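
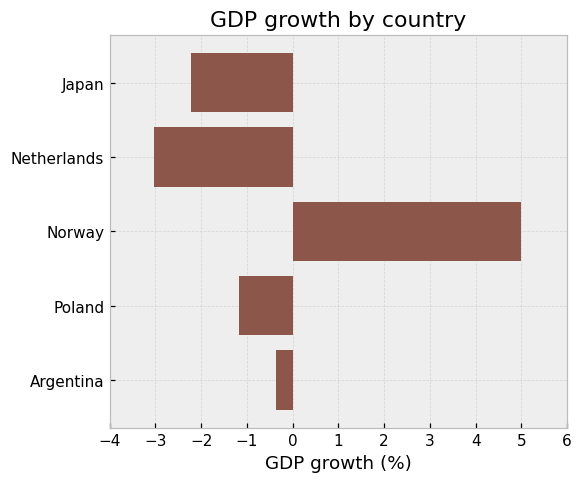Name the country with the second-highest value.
Argentina

Top 3: Norway ≈ 5, Argentina ≈ 0, Poland ≈ -1.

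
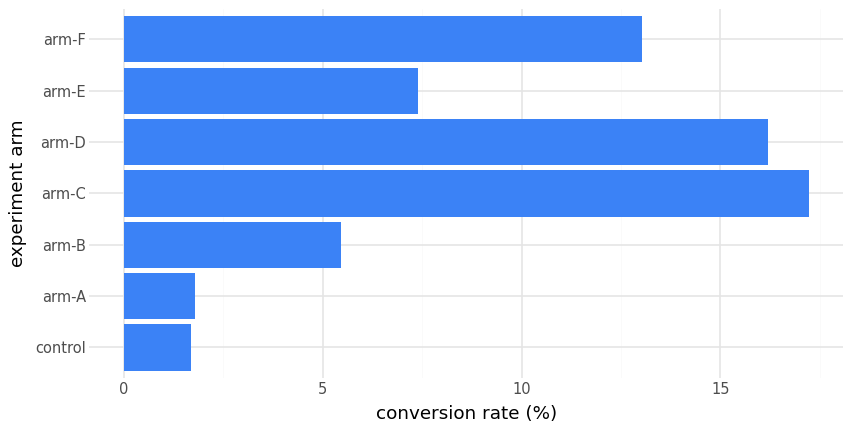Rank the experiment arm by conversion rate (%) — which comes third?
Top 4: arm-C ≈ 18, arm-D ≈ 16, arm-F ≈ 14, arm-E ≈ 8.

arm-F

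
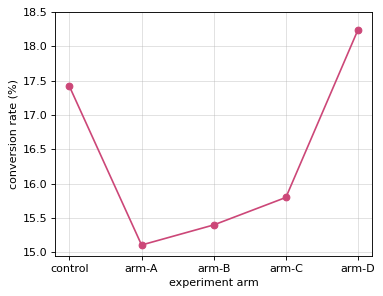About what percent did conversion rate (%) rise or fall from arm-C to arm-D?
arm-C ≈ 16.0, arm-D ≈ 18.0; (18.0 − 16.0) / 16.0 ≈ +12.5%.

≈ +12.5%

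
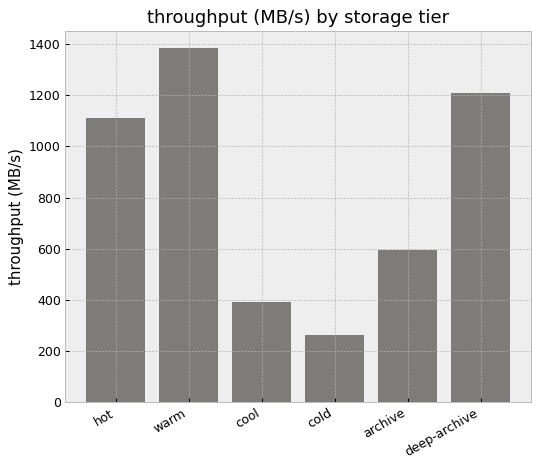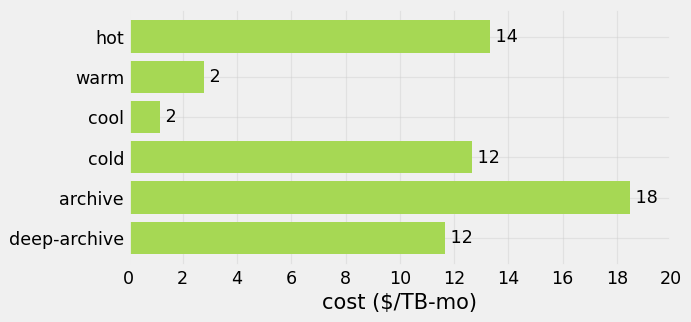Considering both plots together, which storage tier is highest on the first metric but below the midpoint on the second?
warm

Chart 2 median cost ($/TB-mo) ≈ 12; below-median storage tiers: warm, cool, deep-archive. Among those, warm has the highest throughput (MB/s) (≈ 1400).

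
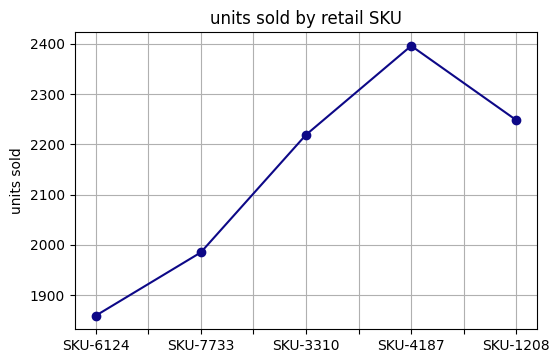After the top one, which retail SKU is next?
SKU-1208

Top 3: SKU-4187 ≈ 2400, SKU-1208 ≈ 2250, SKU-3310 ≈ 2200.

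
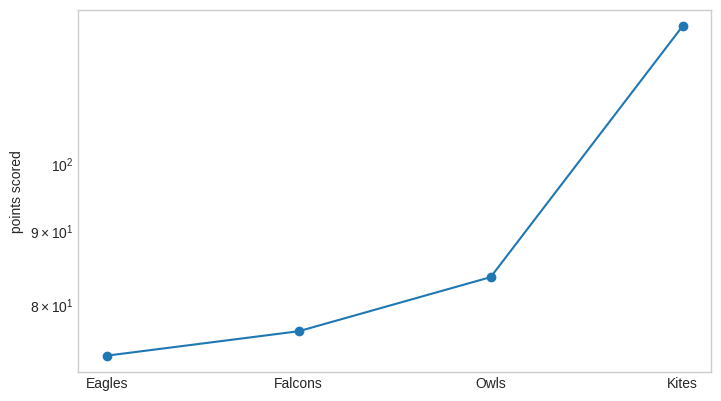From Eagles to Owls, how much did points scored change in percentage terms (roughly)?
Eagles ≈ 75, Owls ≈ 85; (85 − 75) / 75 ≈ +13.3%.

≈ +13.3%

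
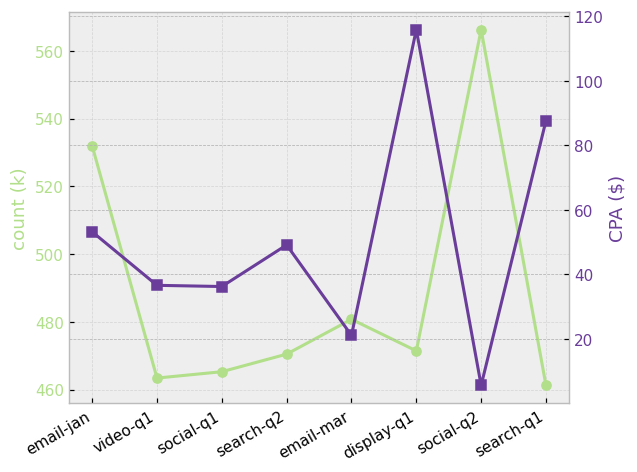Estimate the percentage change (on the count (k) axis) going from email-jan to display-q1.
email-jan ≈ 530, display-q1 ≈ 470; (470 − 530) / 530 ≈ -11.3%.

≈ -11.3%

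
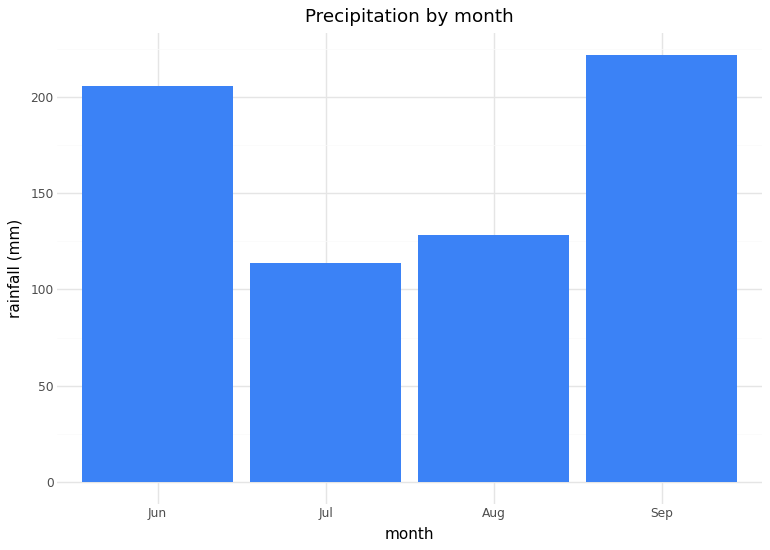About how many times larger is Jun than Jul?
≈ 1.67×

Jun ≈ 200, Jul ≈ 120; 200/120 ≈ 1.67.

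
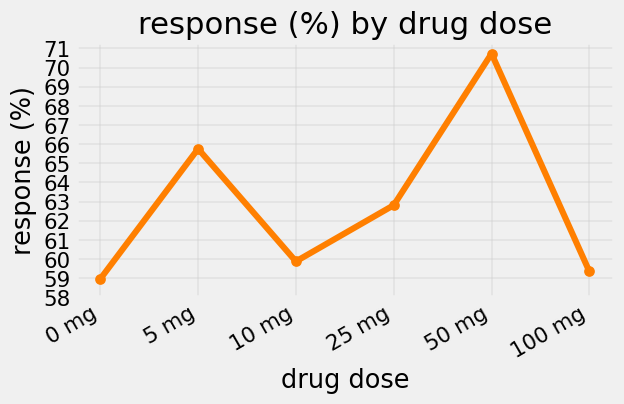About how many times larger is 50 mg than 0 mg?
≈ 1.2×

50 mg ≈ 71, 0 mg ≈ 59; 71/59 ≈ 1.2.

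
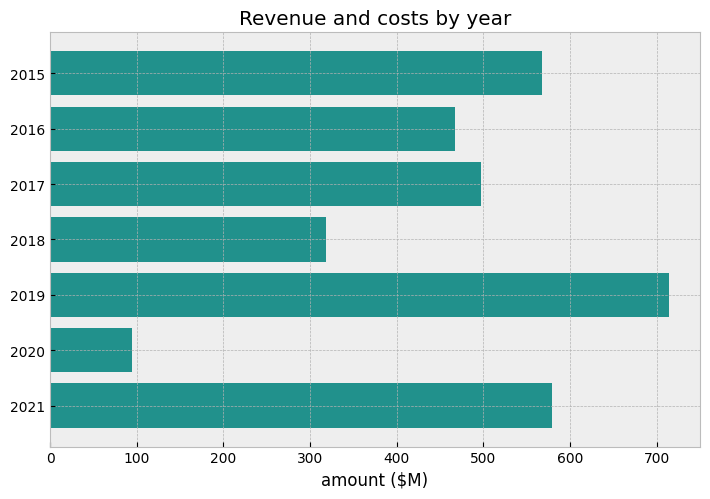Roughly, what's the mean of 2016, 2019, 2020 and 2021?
≈ 475

(500 + 700 + 100 + 600) / 4 ≈ 475.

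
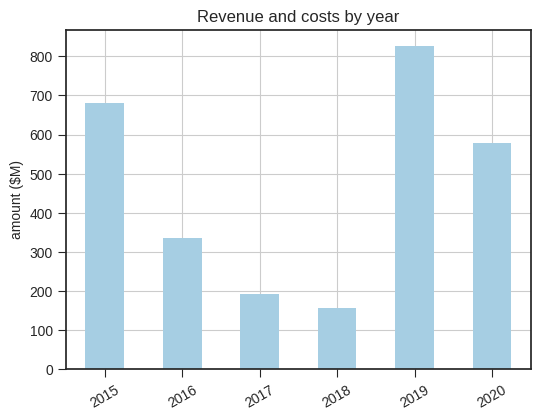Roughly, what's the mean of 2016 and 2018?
≈ 250

(300 + 200) / 2 ≈ 250.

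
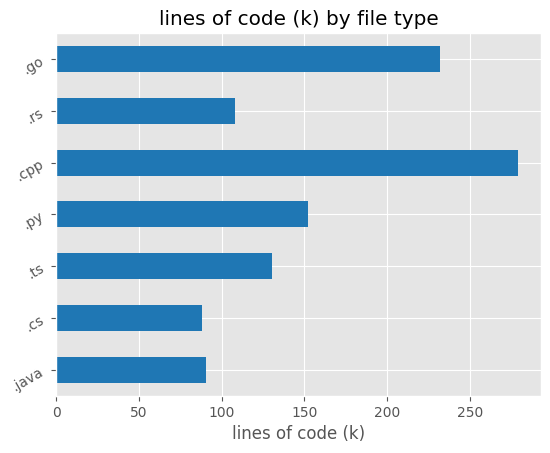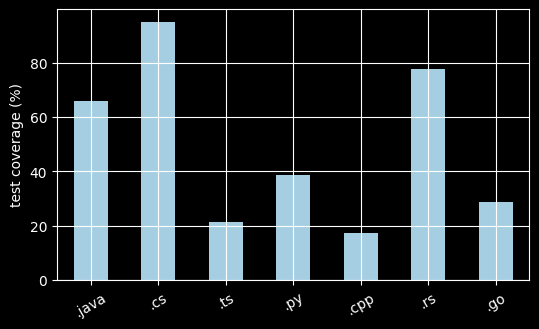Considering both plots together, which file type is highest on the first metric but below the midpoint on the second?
.cpp

Chart 2 median test coverage (%) ≈ 40; below-median file types: .ts, .cpp, .go. Among those, .cpp has the highest lines of code (k) (≈ 300).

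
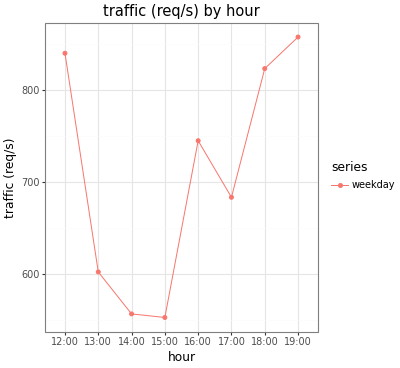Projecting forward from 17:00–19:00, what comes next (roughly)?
≈ 925

Last three: 700, 800, 850 → slope ≈ 75/step → next ≈ 925.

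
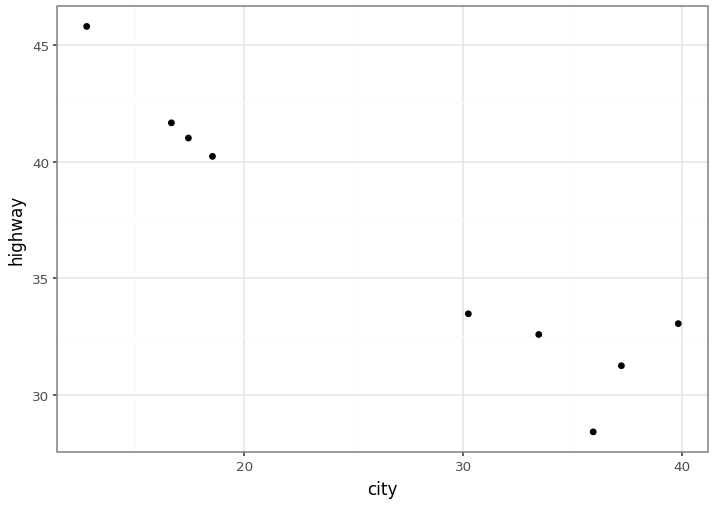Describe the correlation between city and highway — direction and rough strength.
negative, strong

Points are negatively correlated; strong (|r| ≈ 0.9).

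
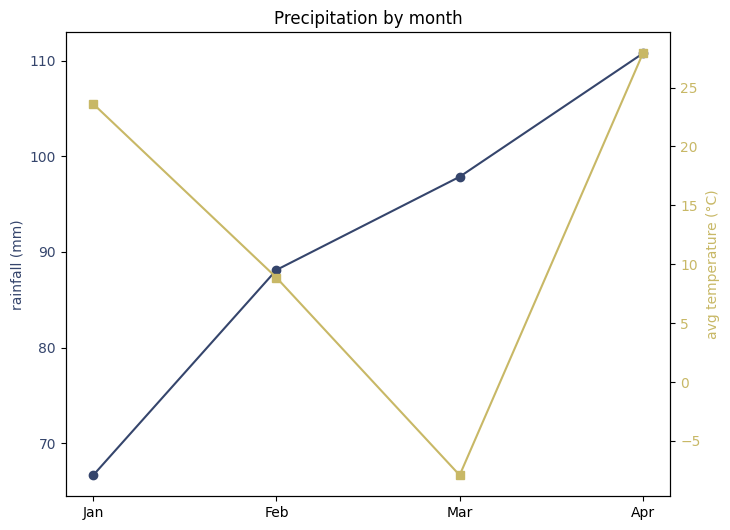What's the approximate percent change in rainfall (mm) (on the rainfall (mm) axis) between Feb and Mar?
Feb ≈ 90, Mar ≈ 100; (100 − 90) / 90 ≈ +11.1%.

≈ +11.1%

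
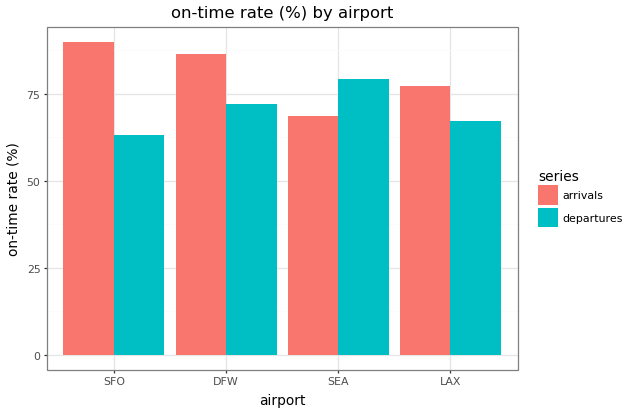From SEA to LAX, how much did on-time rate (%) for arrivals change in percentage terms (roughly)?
SEA ≈ 70, LAX ≈ 80; (80 − 70) / 70 ≈ +14.3%.

≈ +14.3%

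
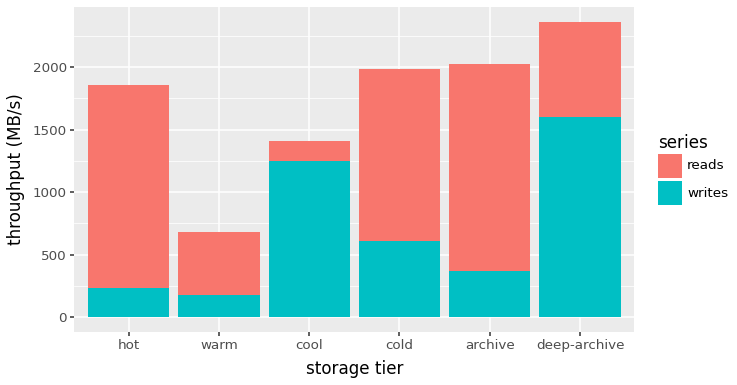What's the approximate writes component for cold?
≈ 600

writes top ≈ 600, bottom ≈ 0; segment ≈ 600.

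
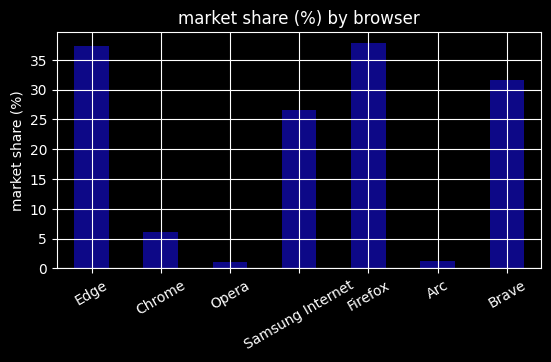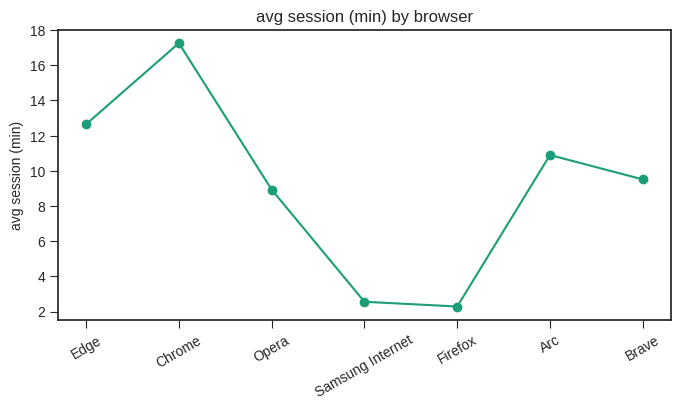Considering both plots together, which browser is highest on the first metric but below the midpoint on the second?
Firefox

Chart 2 median avg session (min) ≈ 10; below-median browsers: Opera, Samsung Internet, Firefox. Among those, Firefox has the highest market share (%) (≈ 40).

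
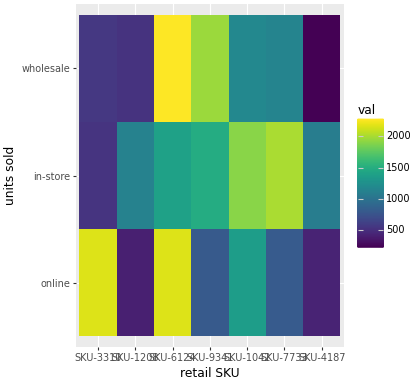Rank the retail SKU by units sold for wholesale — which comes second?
Top 3 for wholesale: SKU-6124 ≈ 2200, SKU-9341 ≈ 2000, SKU-1042 ≈ 1200.

SKU-9341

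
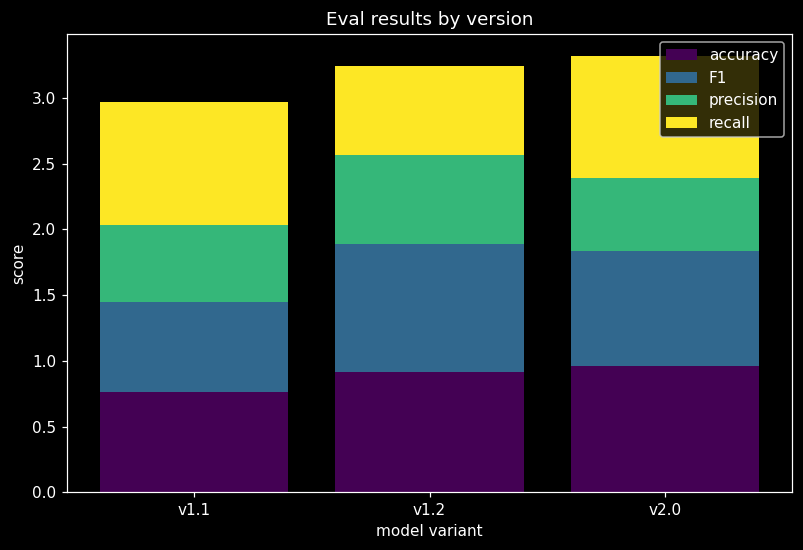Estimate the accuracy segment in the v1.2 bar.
accuracy top ≈ 1.0, bottom ≈ 0.0; segment ≈ 1.0.

≈ 1.0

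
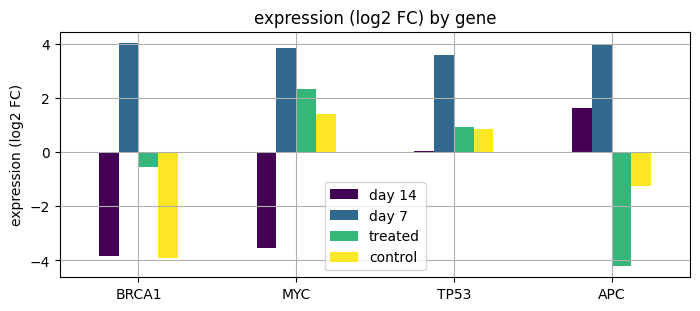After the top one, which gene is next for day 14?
TP53

Top 3 for day 14: APC ≈ 2, TP53 ≈ 0, MYC ≈ -4.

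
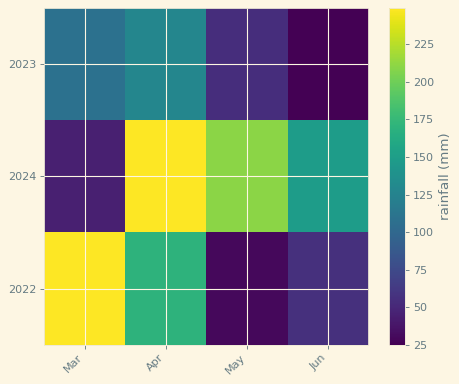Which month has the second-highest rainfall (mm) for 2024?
May

Top 3 for 2024: Apr ≈ 240, May ≈ 220, Jun ≈ 140.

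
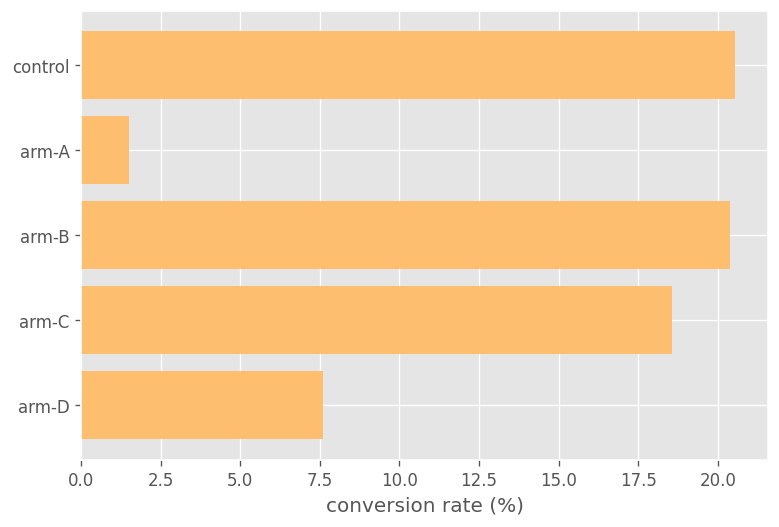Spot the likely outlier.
arm-A

arm-A ≈ 2; the rest sit between ≈ 8 and ≈ 20.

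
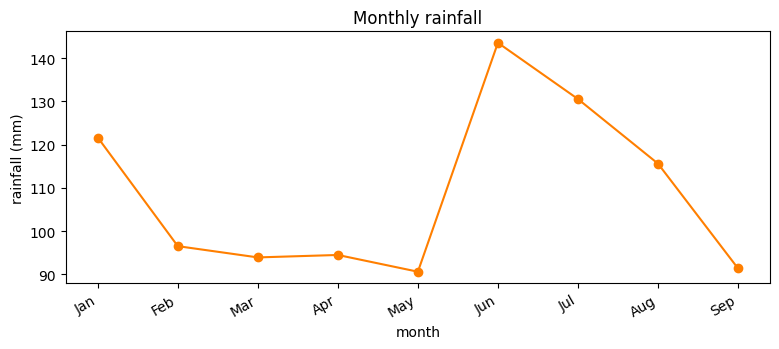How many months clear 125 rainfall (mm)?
Above 125: Jun, Jul.

2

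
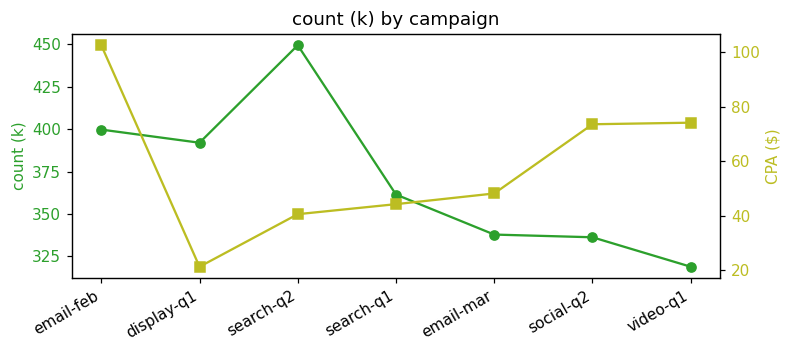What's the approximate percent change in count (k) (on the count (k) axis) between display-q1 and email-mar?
display-q1 ≈ 400, email-mar ≈ 340; (340 − 400) / 400 ≈ -15%.

≈ -15%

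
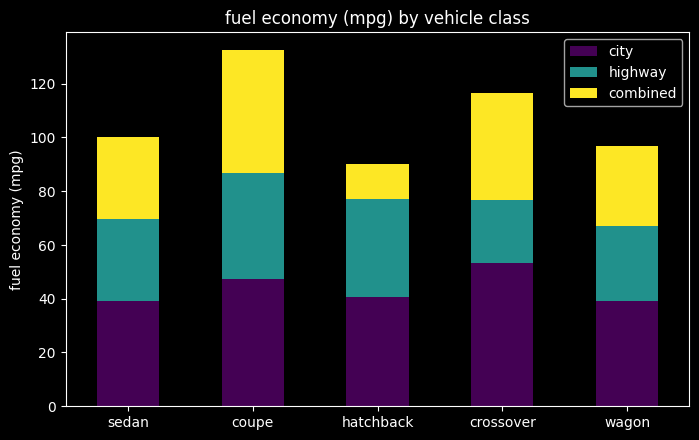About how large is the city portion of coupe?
city top ≈ 40, bottom ≈ 0; segment ≈ 40.

≈ 40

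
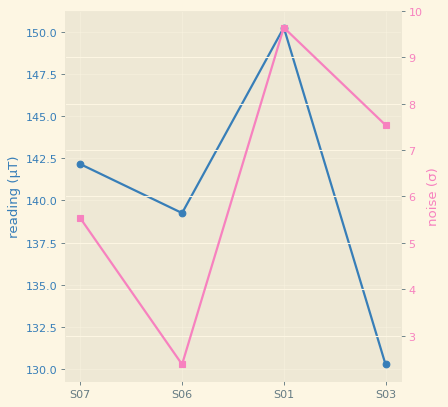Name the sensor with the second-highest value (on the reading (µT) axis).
S07

Top 3 (on the reading (µT) axis): S01 ≈ 150, S07 ≈ 142, S06 ≈ 140.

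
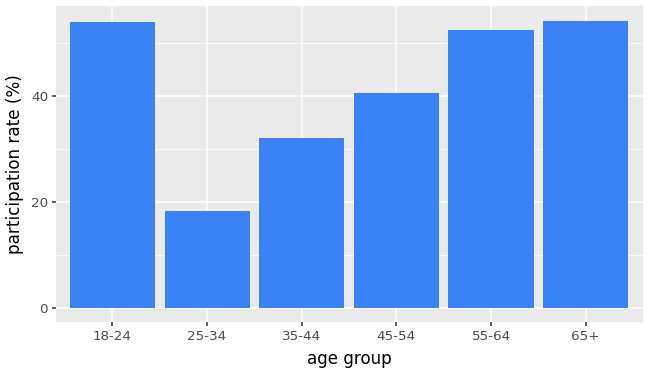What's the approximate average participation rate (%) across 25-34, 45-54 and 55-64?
(20 + 40 + 50) / 3 ≈ 37.

≈ 37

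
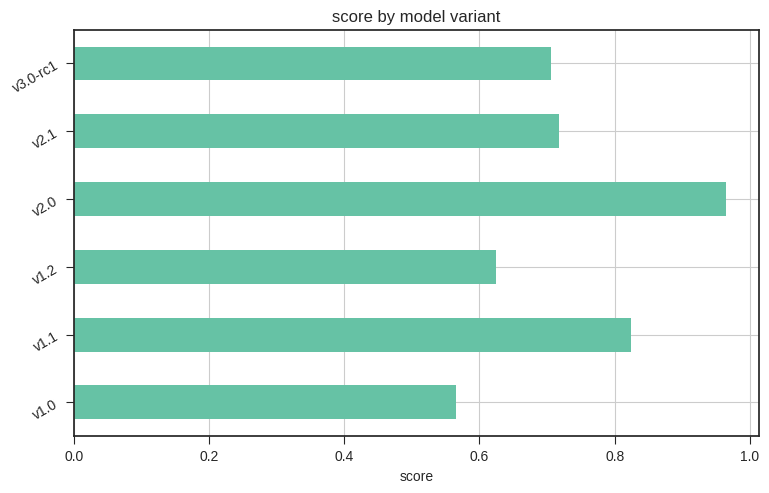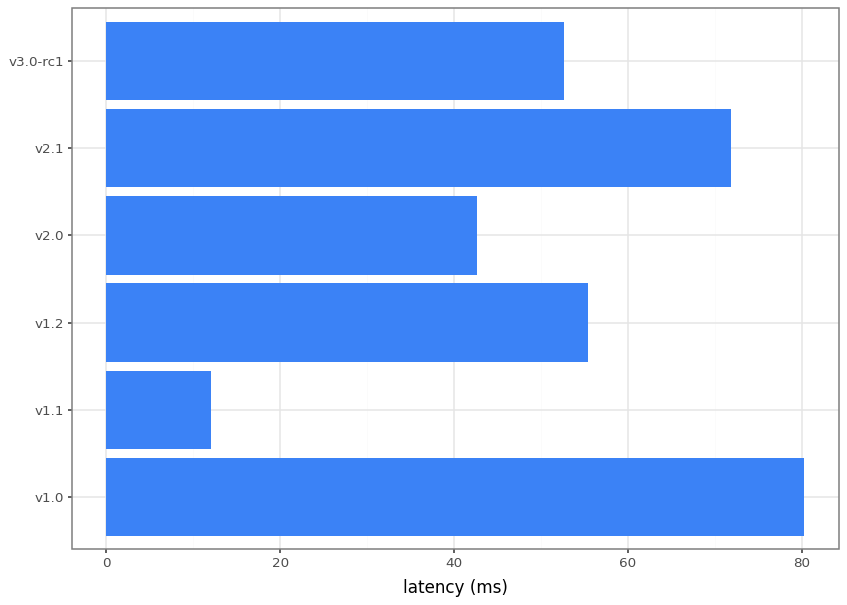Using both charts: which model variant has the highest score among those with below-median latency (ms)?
Chart 2 median latency (ms) ≈ 50; below-median model variants: v1.1, v2.0, v3.0-rc1. Among those, v2.0 has the highest score (≈ 1).

v2.0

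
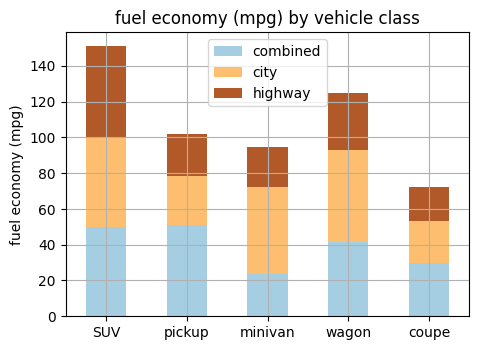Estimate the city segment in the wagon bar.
≈ 60

city top ≈ 100, bottom ≈ 40; segment ≈ 60.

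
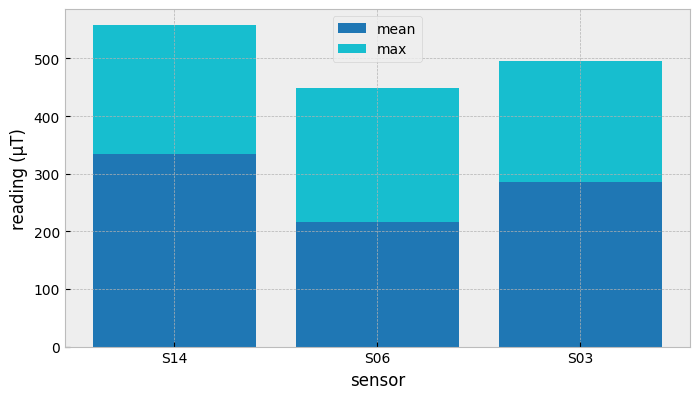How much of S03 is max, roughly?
max top ≈ 500, bottom ≈ 300; segment ≈ 200.

≈ 200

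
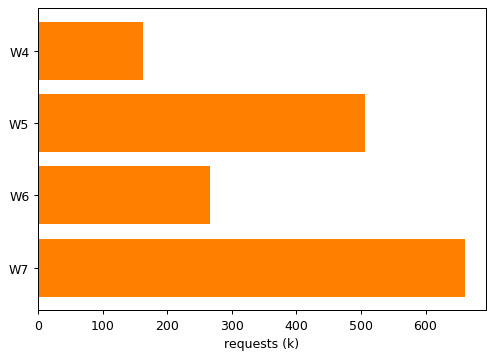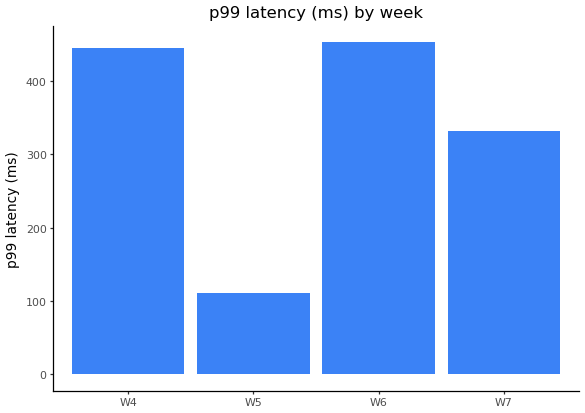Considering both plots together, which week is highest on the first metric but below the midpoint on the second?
Chart 2 median p99 latency (ms) ≈ 400; below-median weeks: W5, W7. Among those, W7 has the highest requests (k) (≈ 700).

W7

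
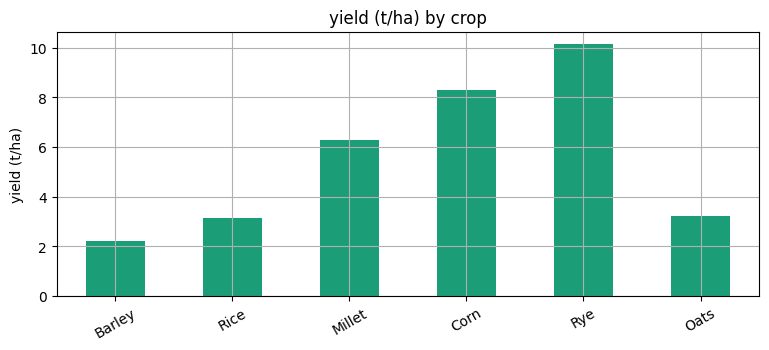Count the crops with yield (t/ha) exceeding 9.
Above 9: Rye.

1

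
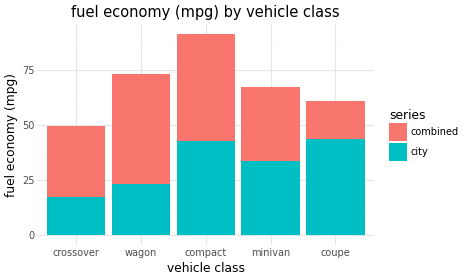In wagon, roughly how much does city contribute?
≈ 20

city top ≈ 20, bottom ≈ 0; segment ≈ 20.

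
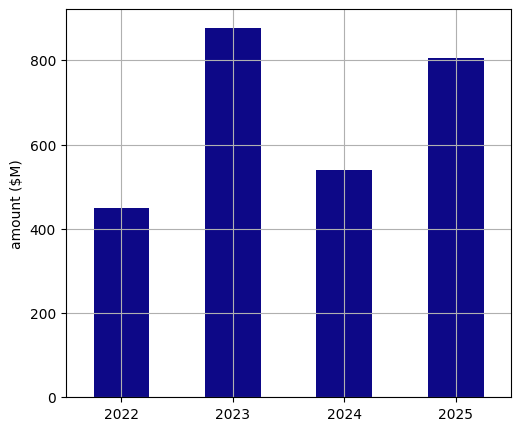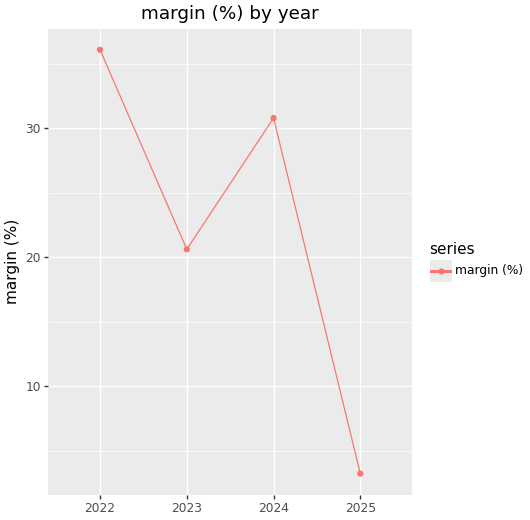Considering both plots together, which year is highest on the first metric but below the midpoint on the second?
Chart 2 median margin (%) ≈ 25; below-median years: 2023, 2025. Among those, 2023 has the highest amount ($M) (≈ 900).

2023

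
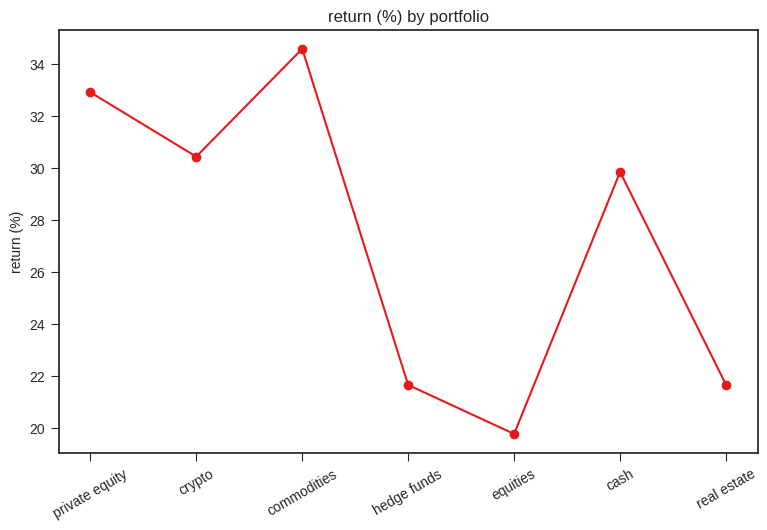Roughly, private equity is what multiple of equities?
private equity ≈ 32, equities ≈ 20; 32/20 ≈ 1.6.

≈ 1.6×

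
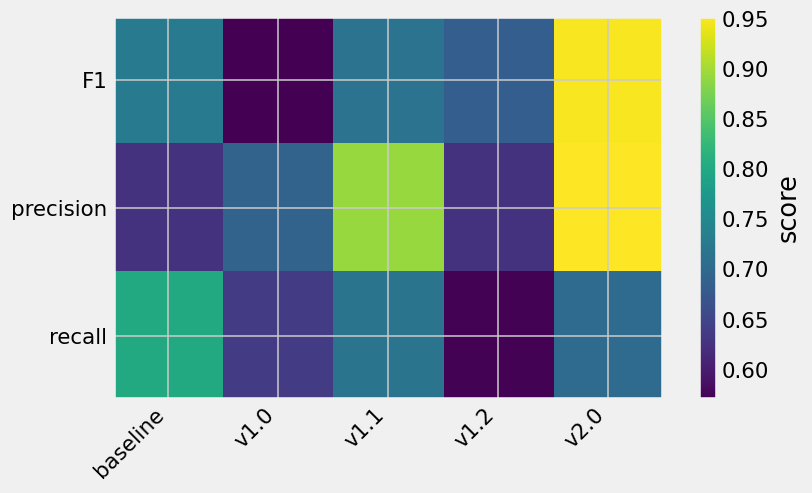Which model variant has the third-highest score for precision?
v1.0

Top 4 for precision: v2.0 ≈ 0.95, v1.1 ≈ 0.90, v1.0 ≈ 0.70, v1.2 ≈ 0.65.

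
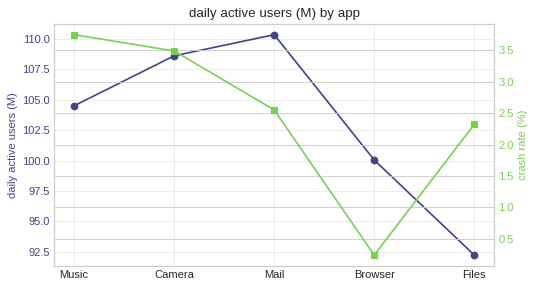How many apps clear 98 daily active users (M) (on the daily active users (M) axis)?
4

Above 98: Music, Camera, Mail, Browser.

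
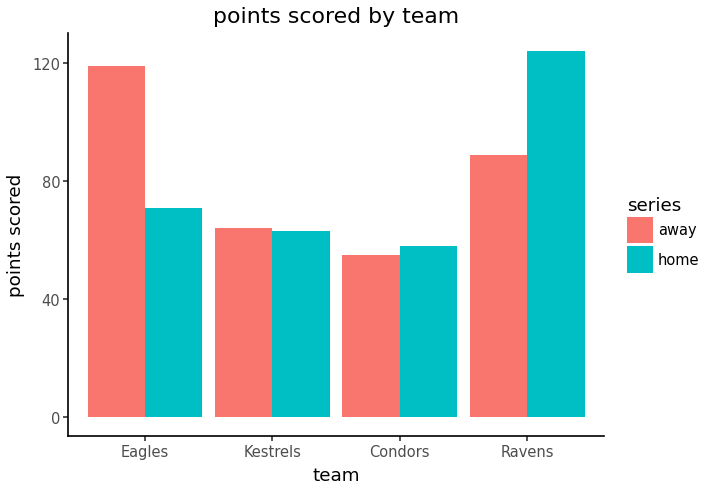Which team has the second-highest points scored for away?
Ravens

Top 3 for away: Eagles ≈ 120, Ravens ≈ 80, Kestrels ≈ 60.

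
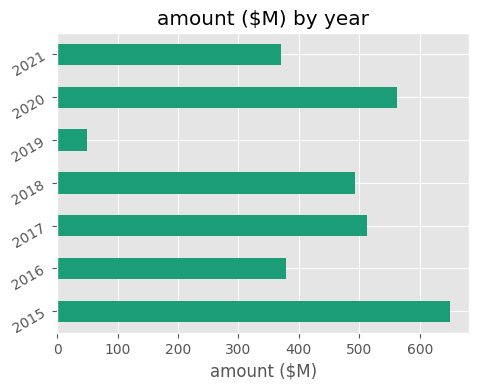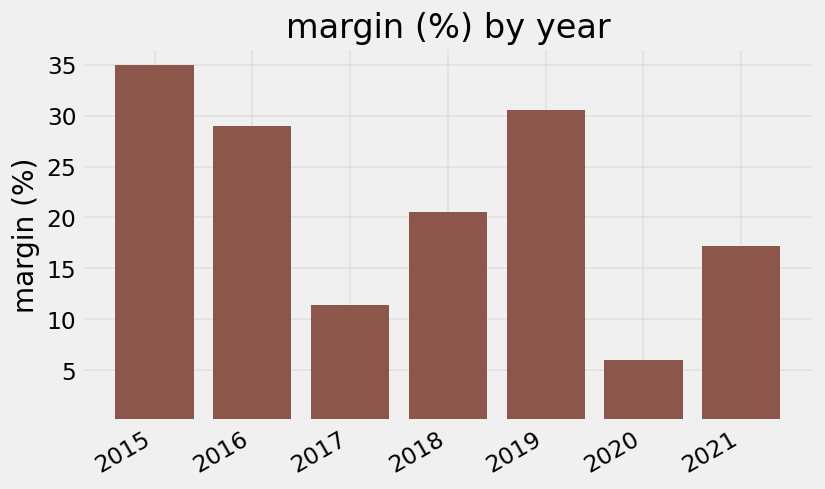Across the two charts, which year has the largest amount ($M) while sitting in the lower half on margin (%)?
Chart 2 median margin (%) ≈ 20; below-median years: 2017, 2020, 2021. Among those, 2020 has the highest amount ($M) (≈ 600).

2020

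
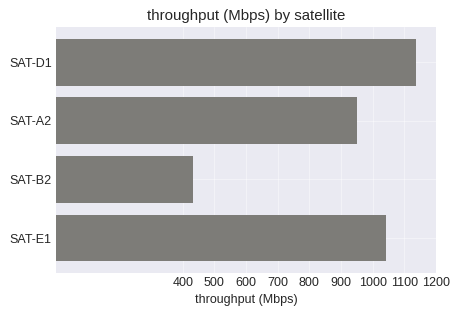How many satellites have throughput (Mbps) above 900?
Above 900: SAT-D1, SAT-A2, SAT-E1.

3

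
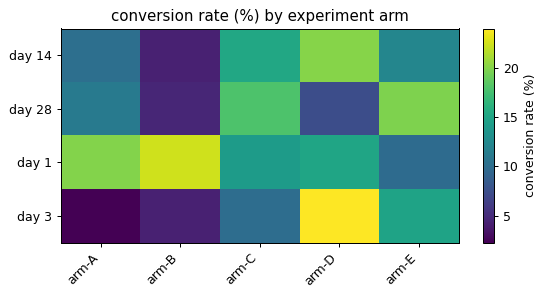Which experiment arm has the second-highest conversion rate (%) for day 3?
arm-E

Top 3 for day 3: arm-D ≈ 24, arm-E ≈ 14, arm-C ≈ 10.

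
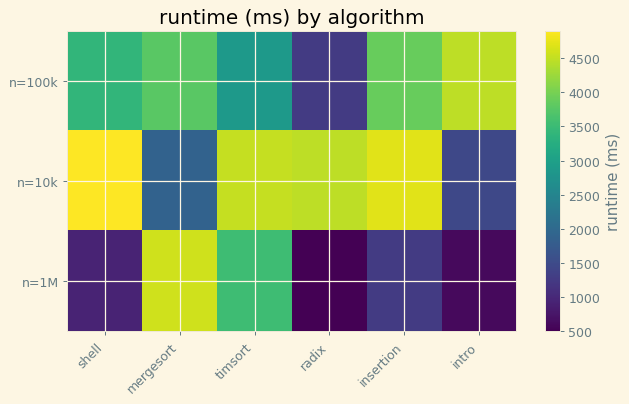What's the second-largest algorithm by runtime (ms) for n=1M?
timsort

Top 3 for n=1M: mergesort ≈ 4500, timsort ≈ 3500, insertion ≈ 1500.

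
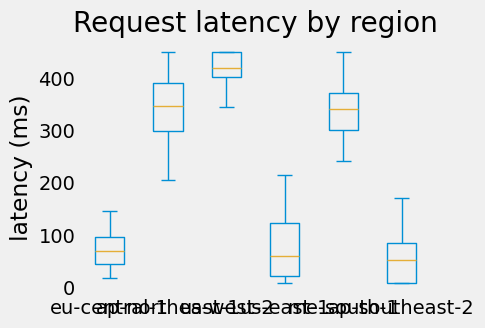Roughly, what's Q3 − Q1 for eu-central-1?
≈ 50

Q3 ≈ 100, Q1 ≈ 50; IQR ≈ 50.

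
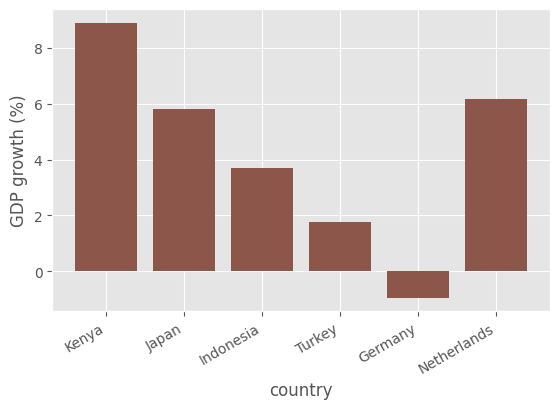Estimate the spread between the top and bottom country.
Max Kenya ≈ 9, min Germany ≈ -1; range ≈ 10.

≈ 10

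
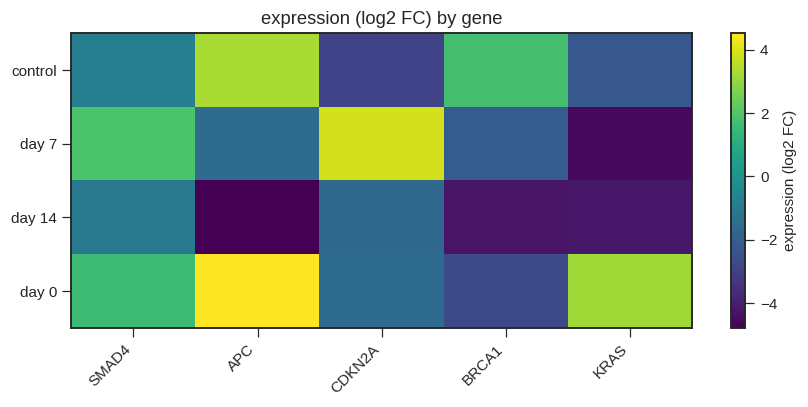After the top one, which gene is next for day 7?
SMAD4

Top 3 for day 7: CDKN2A ≈ 4, SMAD4 ≈ 2, APC ≈ -1.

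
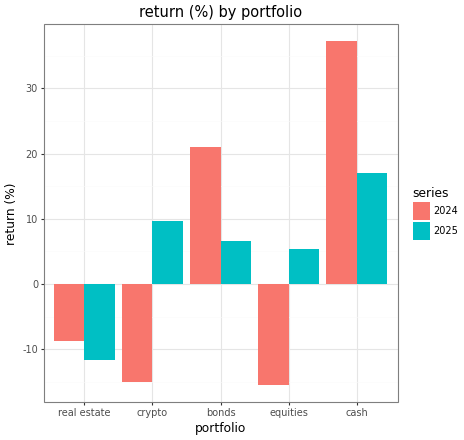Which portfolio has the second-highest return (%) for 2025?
crypto

Top 3 for 2025: cash ≈ 15, crypto ≈ 10, bonds ≈ 5.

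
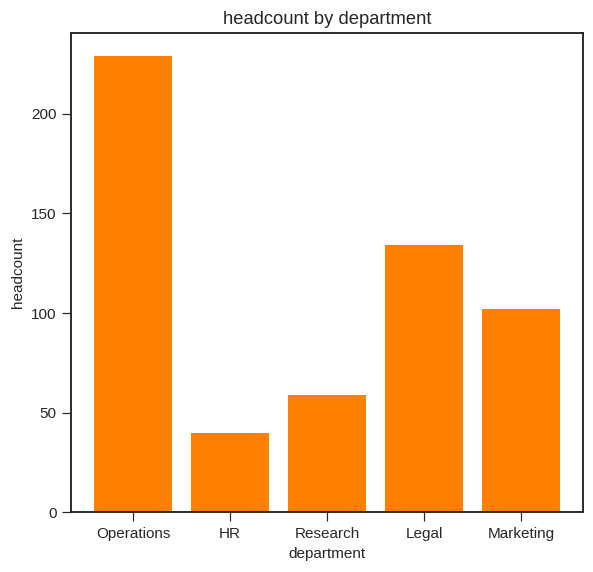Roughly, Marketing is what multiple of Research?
≈ 1.67×

Marketing ≈ 100, Research ≈ 60; 100/60 ≈ 1.67.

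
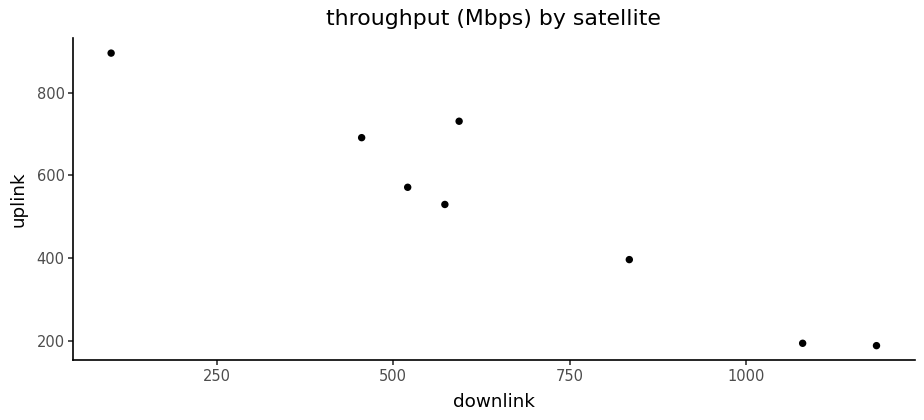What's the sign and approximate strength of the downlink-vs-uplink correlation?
Points are negatively correlated; strong (|r| ≈ 1.0).

negative, strong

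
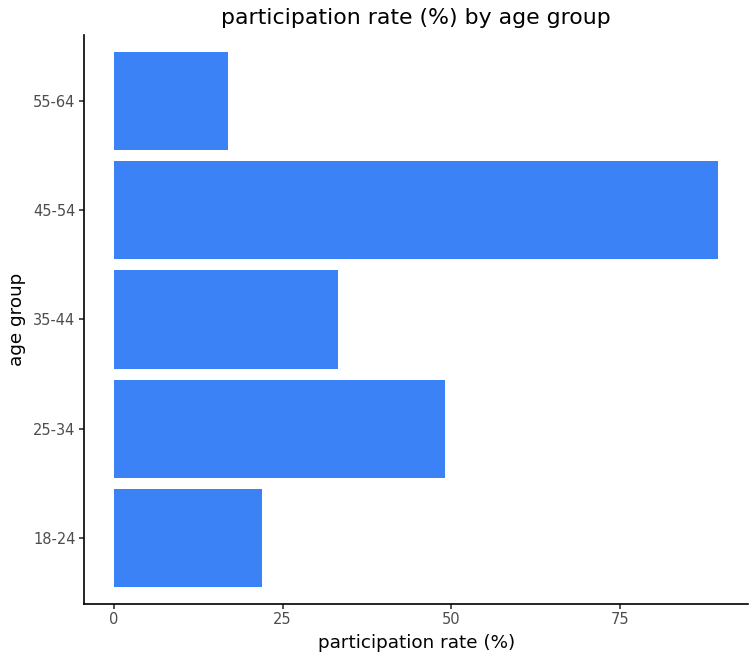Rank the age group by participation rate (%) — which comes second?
Top 3: 45-54 ≈ 90, 25-34 ≈ 50, 35-44 ≈ 30.

25-34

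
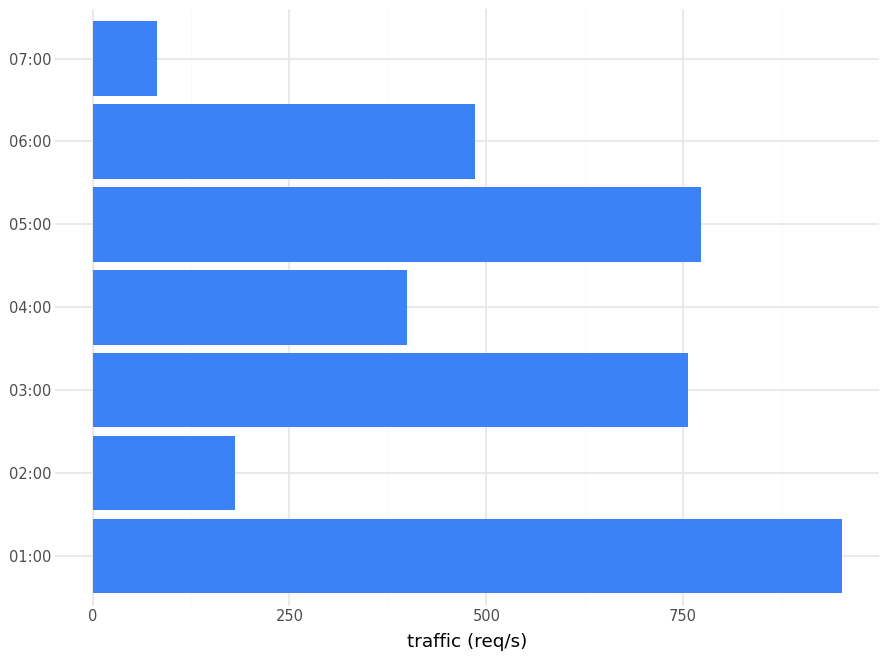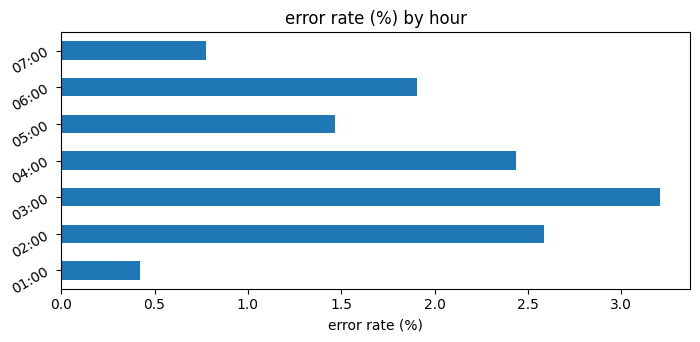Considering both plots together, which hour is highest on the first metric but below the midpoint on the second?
01:00

Chart 2 median error rate (%) ≈ 2; below-median hours: 01:00, 05:00, 07:00. Among those, 01:00 has the highest traffic (req/s) (≈ 1000).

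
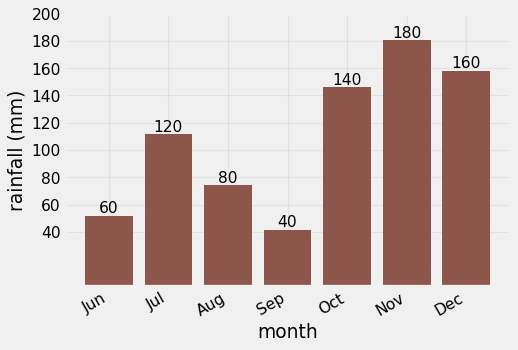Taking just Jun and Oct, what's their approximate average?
(60 + 140) / 2 ≈ 100.

≈ 100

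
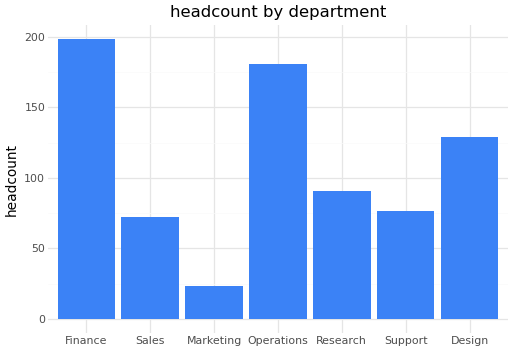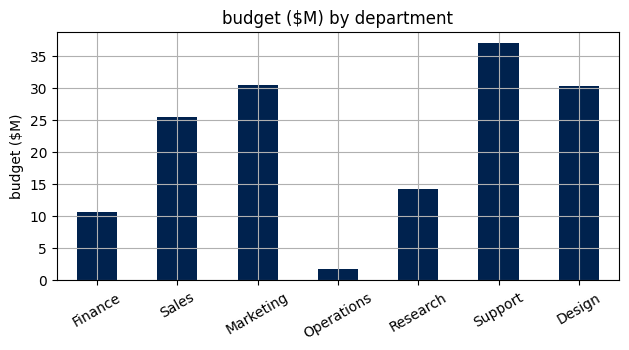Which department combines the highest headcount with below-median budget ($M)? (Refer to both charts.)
Finance

Chart 2 median budget ($M) ≈ 25; below-median departments: Finance, Operations, Research. Among those, Finance has the highest headcount (≈ 200).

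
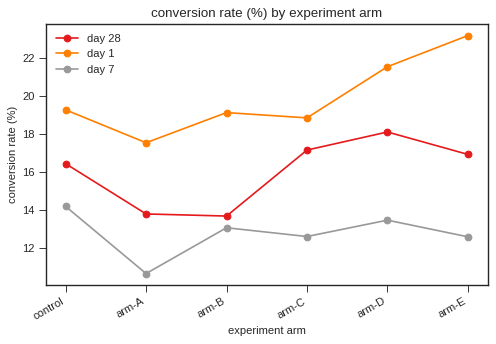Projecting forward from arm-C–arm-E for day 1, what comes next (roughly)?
≈ 27

Last three: 18, 22, 24 → slope ≈ 3/step → next ≈ 27.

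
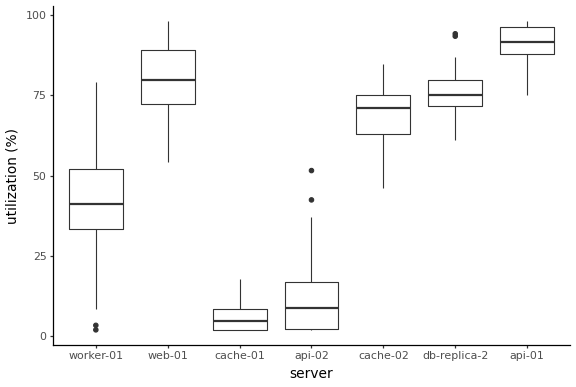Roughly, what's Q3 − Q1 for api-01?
Q3 ≈ 100, Q1 ≈ 90; IQR ≈ 10.

≈ 10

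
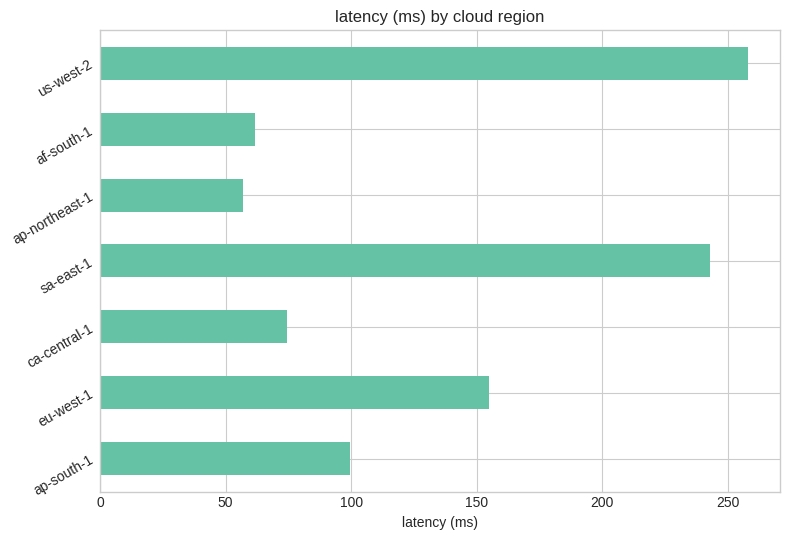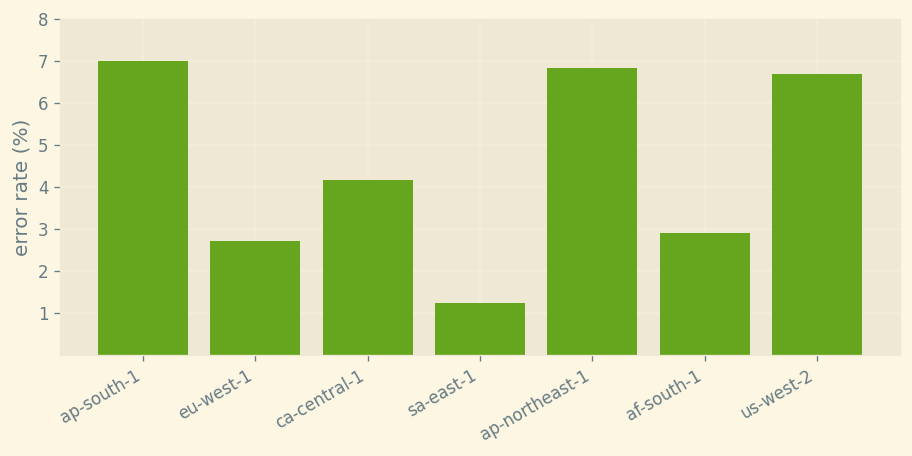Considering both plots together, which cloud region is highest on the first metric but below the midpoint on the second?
Chart 2 median error rate (%) ≈ 4; below-median cloud regions: eu-west-1, sa-east-1, af-south-1. Among those, sa-east-1 has the highest latency (ms) (≈ 250).

sa-east-1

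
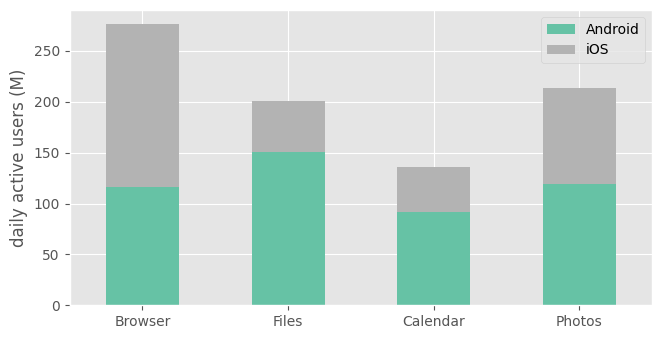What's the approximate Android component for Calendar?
≈ 100

Android top ≈ 100, bottom ≈ 0; segment ≈ 100.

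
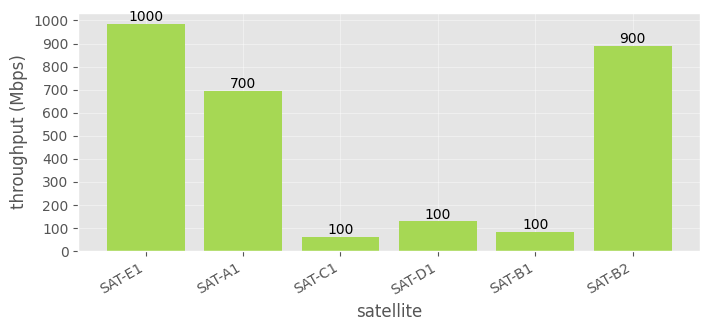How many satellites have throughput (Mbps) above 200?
Above 200: SAT-E1, SAT-A1, SAT-B2.

3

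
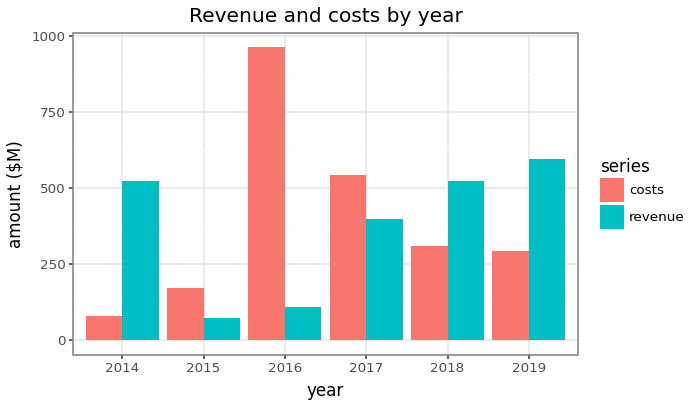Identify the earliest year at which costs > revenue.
2015

2014: costs ≈ 100 vs revenue ≈ 500 (not yet); 2015: costs ≈ 200 vs revenue ≈ 100 (first crossover).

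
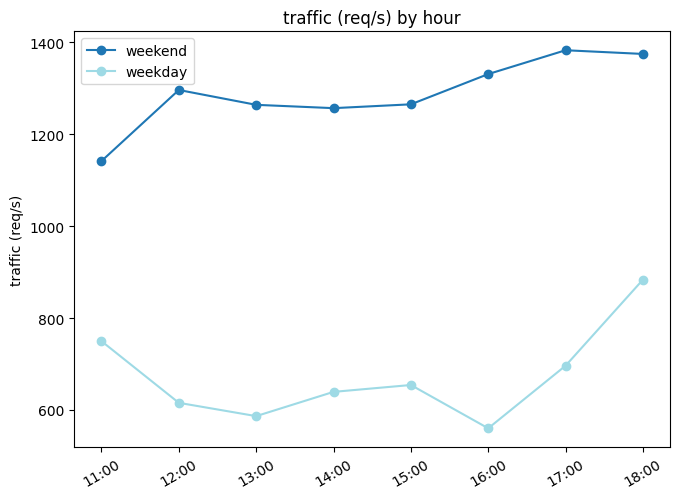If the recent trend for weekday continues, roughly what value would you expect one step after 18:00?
≈ 1050

Last three: 600, 700, 900 → slope ≈ 150/step → next ≈ 1050.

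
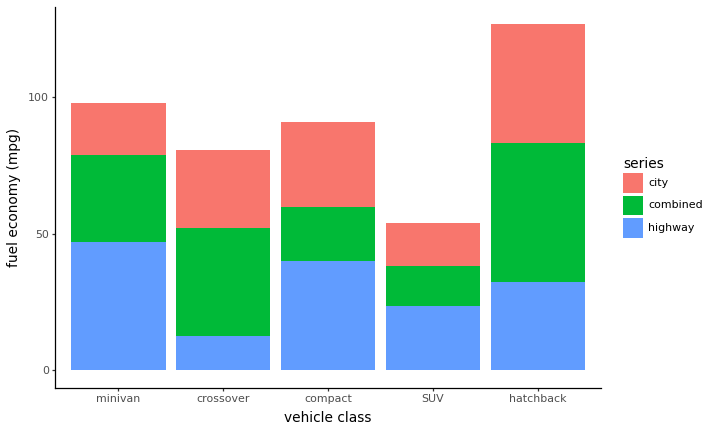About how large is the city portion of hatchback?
≈ 40

city top ≈ 120, bottom ≈ 80; segment ≈ 40.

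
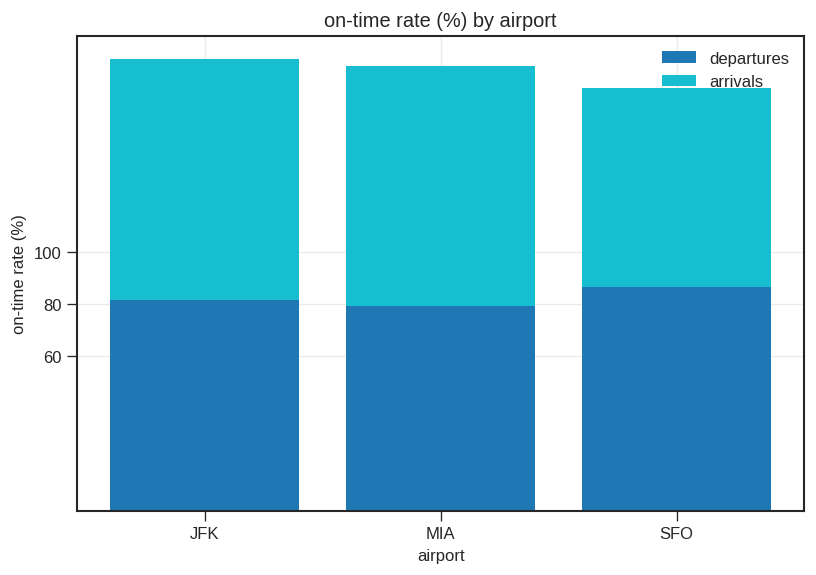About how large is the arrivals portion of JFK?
arrivals top ≈ 180, bottom ≈ 80; segment ≈ 100.

≈ 100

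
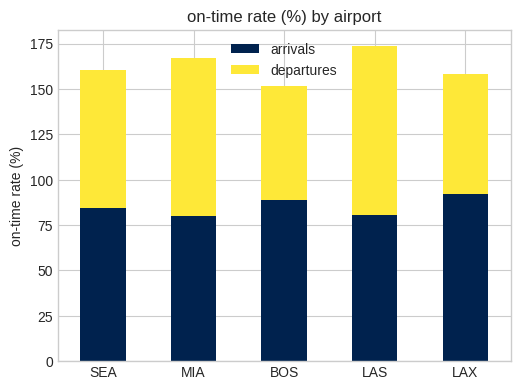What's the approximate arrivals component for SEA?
≈ 80

arrivals top ≈ 80, bottom ≈ 0; segment ≈ 80.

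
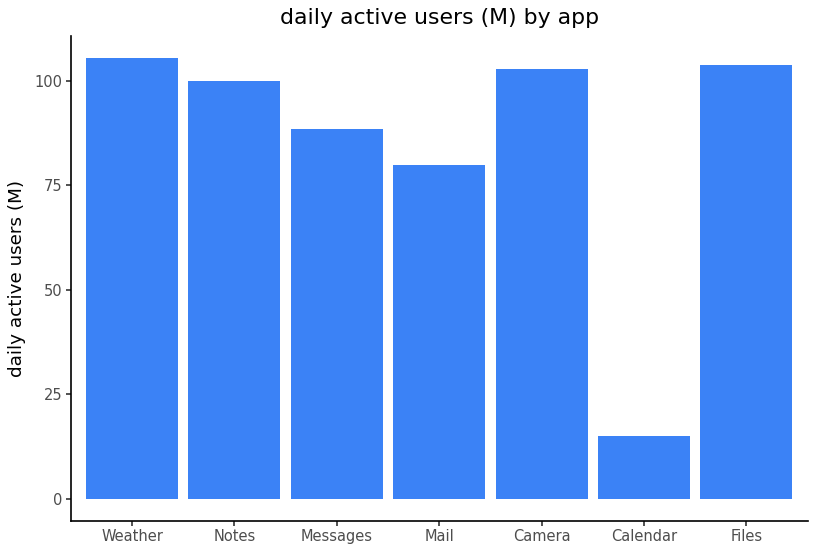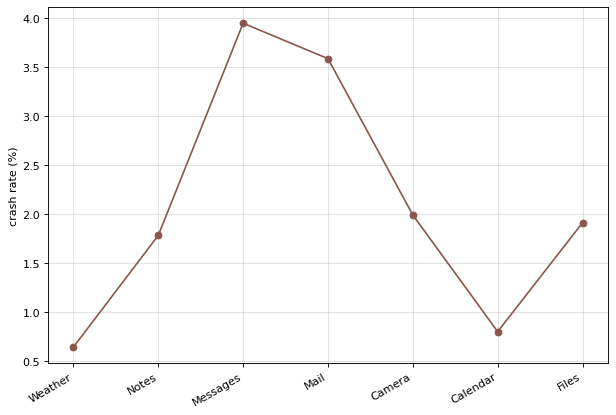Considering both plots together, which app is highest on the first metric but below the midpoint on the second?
Chart 2 median crash rate (%) ≈ 2; below-median apps: Weather, Notes, Calendar. Among those, Weather has the highest daily active users (M) (≈ 110).

Weather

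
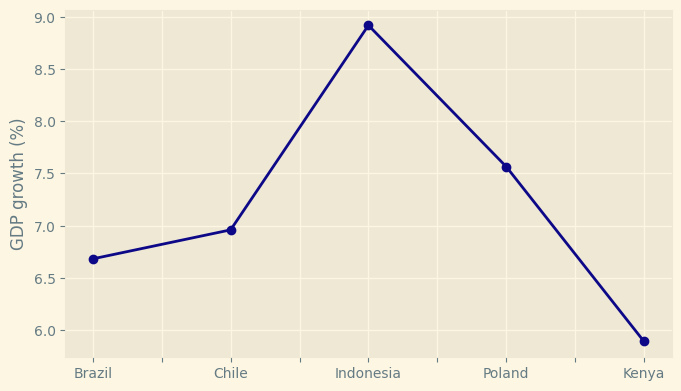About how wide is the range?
≈ 3.0

Max Indonesia ≈ 9.0, min Kenya ≈ 6.0; range ≈ 3.0.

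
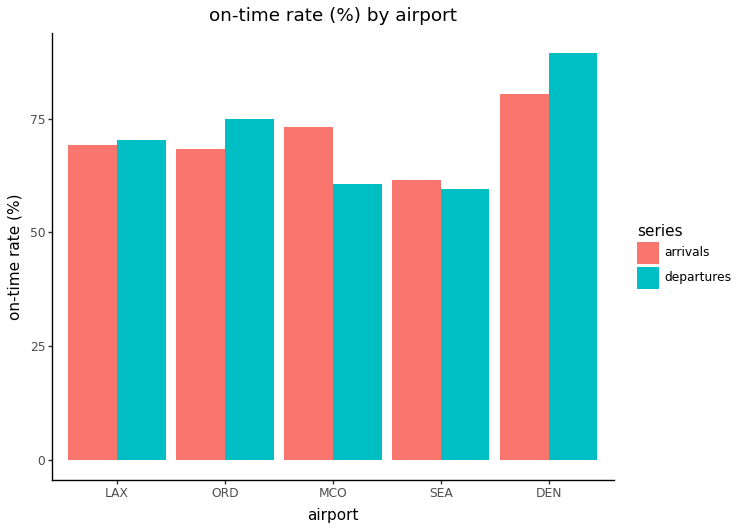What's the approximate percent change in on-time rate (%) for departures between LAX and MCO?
LAX ≈ 70, MCO ≈ 60; (60 − 70) / 70 ≈ -14.3%.

≈ -14.3%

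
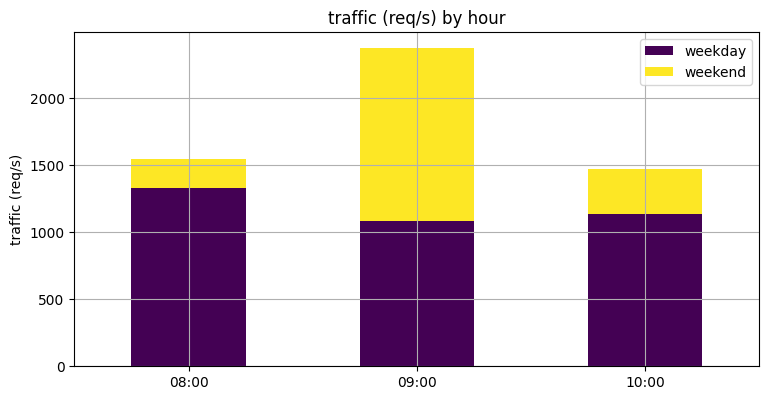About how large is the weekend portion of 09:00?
≈ 1400

weekend top ≈ 2400, bottom ≈ 1000; segment ≈ 1400.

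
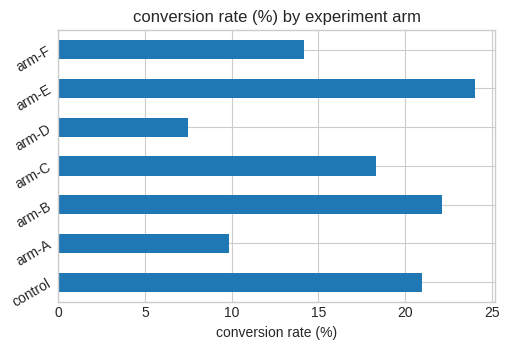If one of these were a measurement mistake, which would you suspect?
arm-D ≈ 8; the rest sit between ≈ 10 and ≈ 24.

arm-D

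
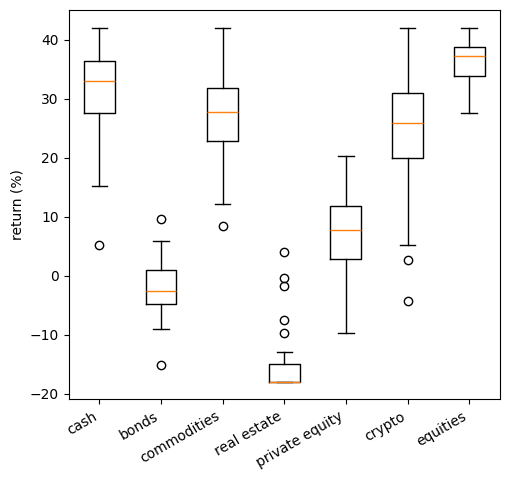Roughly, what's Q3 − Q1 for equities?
≈ 5

Q3 ≈ 40, Q1 ≈ 35; IQR ≈ 5.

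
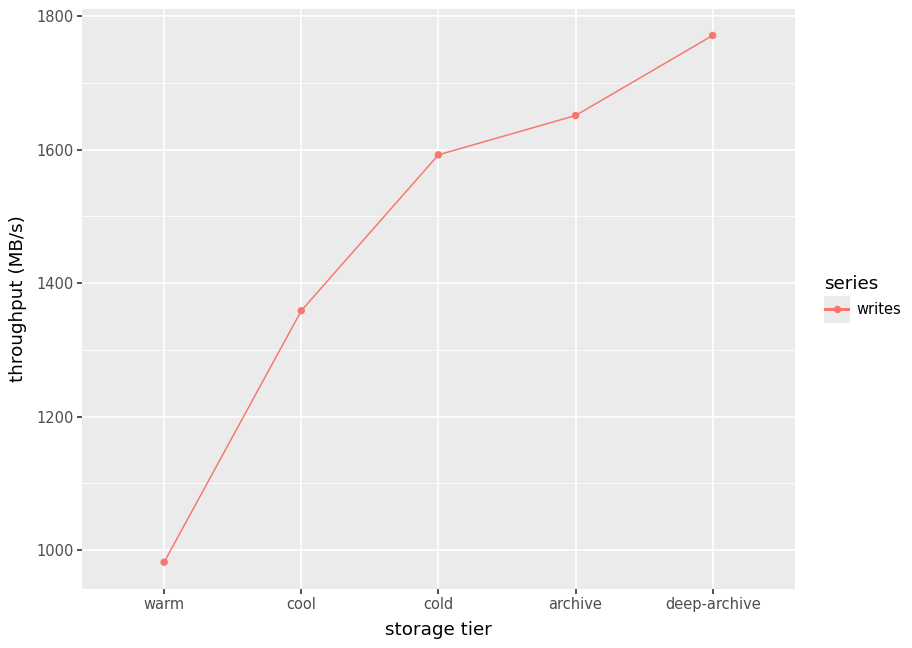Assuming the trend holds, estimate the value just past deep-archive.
≈ 1900

Last three: 1600, 1700, 1800 → slope ≈ 100/step → next ≈ 1900.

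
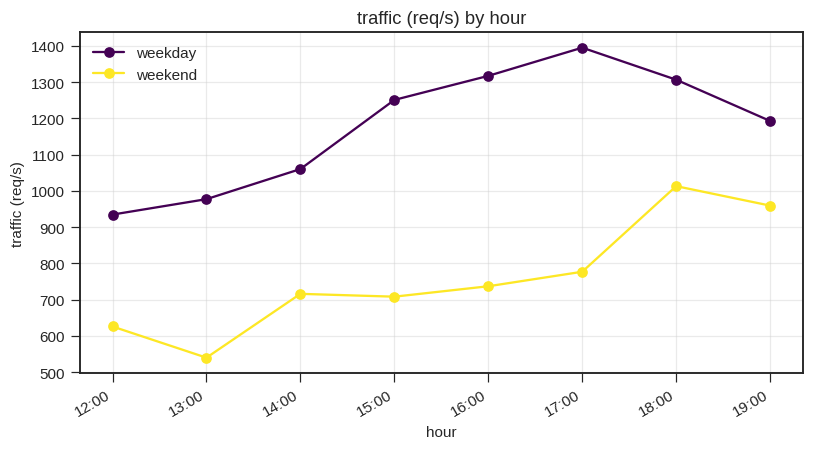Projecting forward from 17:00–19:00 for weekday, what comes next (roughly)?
≈ 1100

Last three: 1400, 1300, 1200 → slope ≈ -100/step → next ≈ 1100.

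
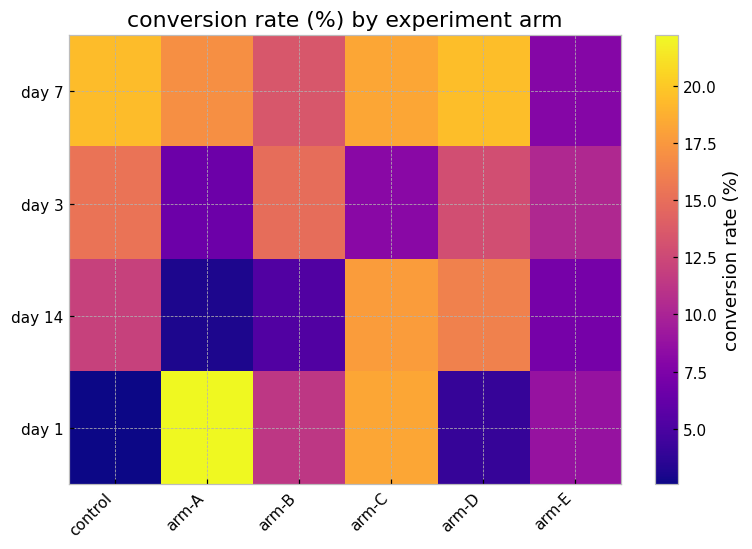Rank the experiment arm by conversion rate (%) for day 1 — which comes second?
arm-C

Top 3 for day 1: arm-A ≈ 22, arm-C ≈ 18, arm-B ≈ 12.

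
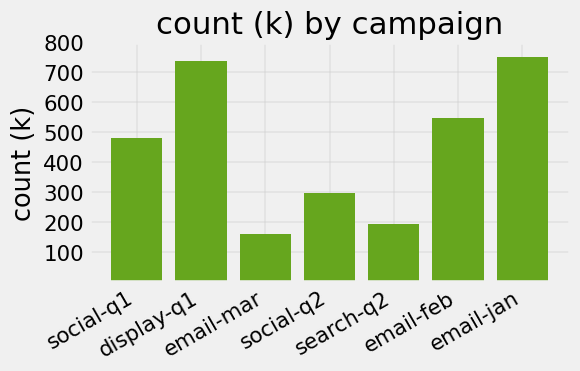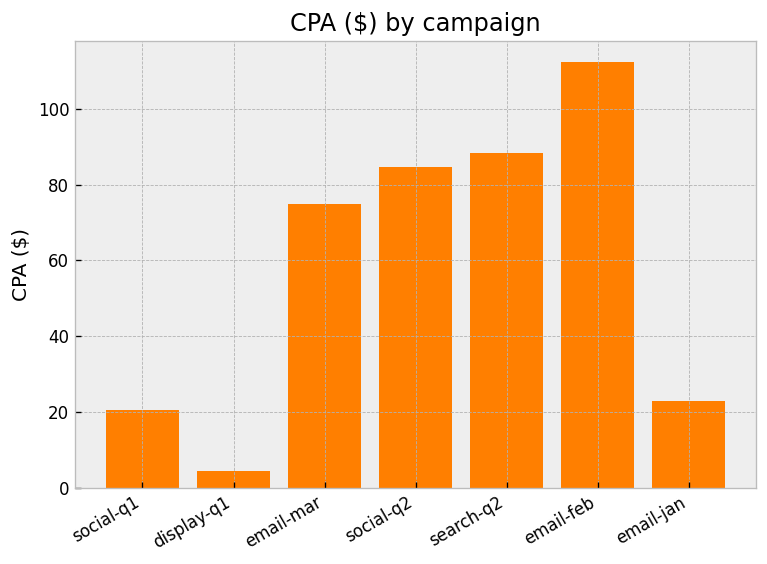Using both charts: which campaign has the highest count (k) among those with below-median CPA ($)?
email-jan

Chart 2 median CPA ($) ≈ 80; below-median campaigns: social-q1, display-q1, email-jan. Among those, email-jan has the highest count (k) (≈ 800).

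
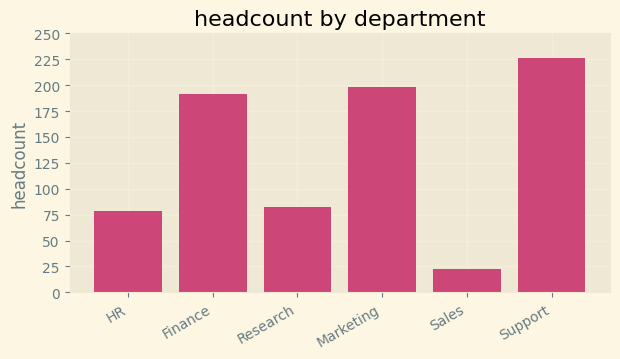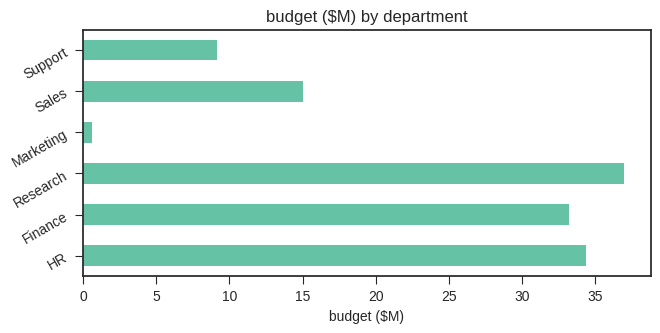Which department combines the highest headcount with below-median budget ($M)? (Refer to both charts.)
Chart 2 median budget ($M) ≈ 25; below-median departments: Marketing, Sales, Support. Among those, Support has the highest headcount (≈ 225).

Support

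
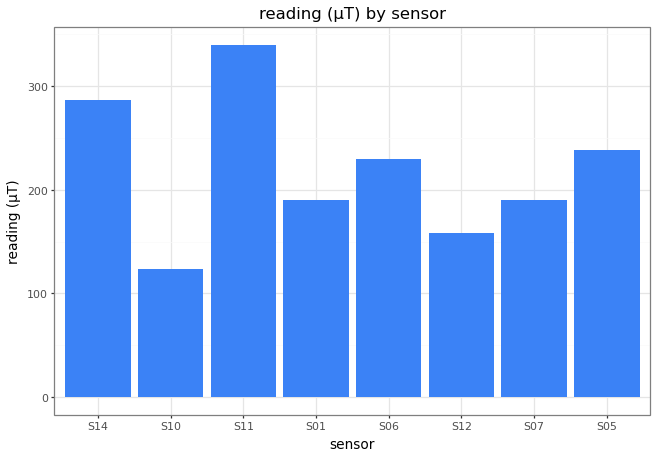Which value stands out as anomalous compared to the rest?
S11

S11 ≈ 350; the rest sit between ≈ 100 and ≈ 300.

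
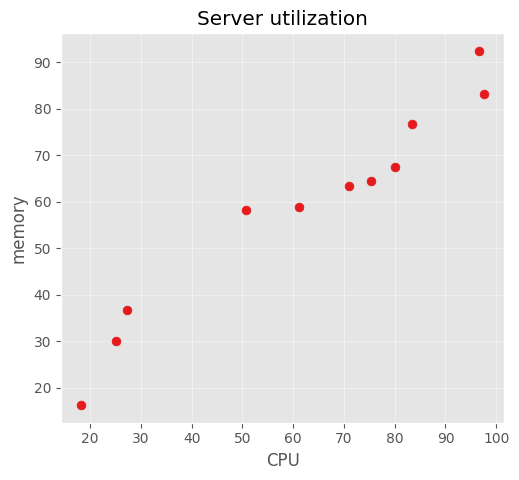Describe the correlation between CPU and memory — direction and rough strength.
positive, strong

Points are positively correlated; strong (|r| ≈ 1.0).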